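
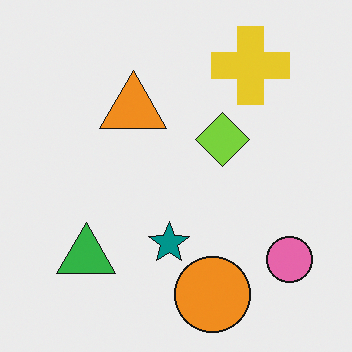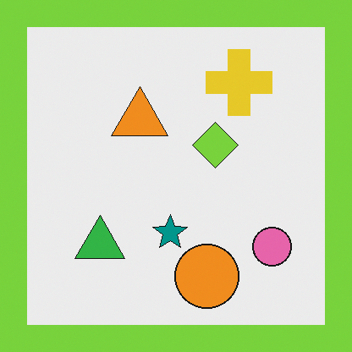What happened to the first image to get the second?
Framed with a lime border.

A solid lime frame runs around the edge of the second image, with the content slightly shrunk inside it.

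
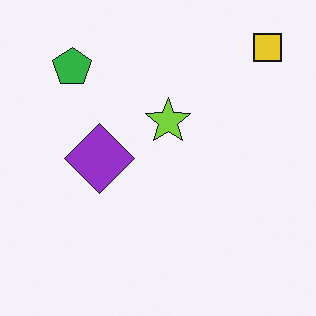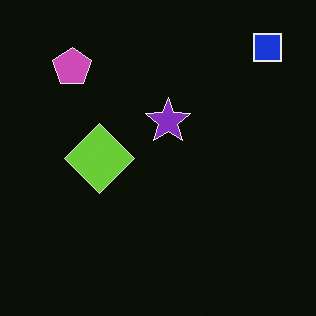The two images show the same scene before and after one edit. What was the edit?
The transformation is: color-inverted (negative).

The light background has become dark and every shape's color is its complement — a photographic negative.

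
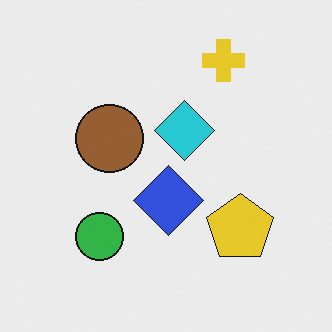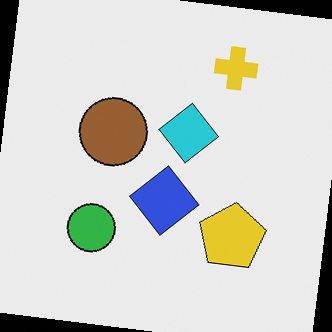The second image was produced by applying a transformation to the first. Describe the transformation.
It was rotated clockwise by a slight angle.

Every shape is tilted by the same angle and the image corners show triangular fill wedges — a whole-image rotation by a non-right angle.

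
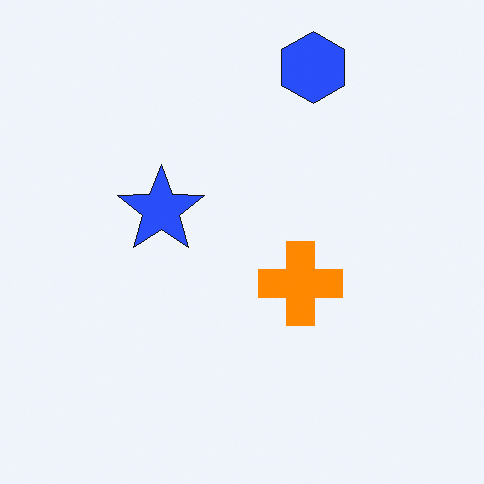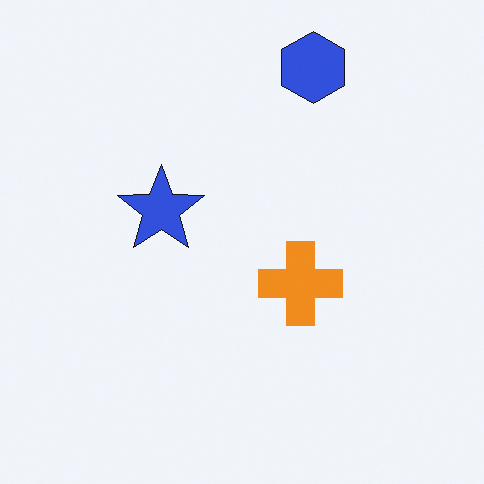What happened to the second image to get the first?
Slightly oversaturated.

All colors are more vivid — a global saturation change.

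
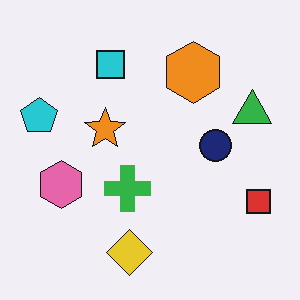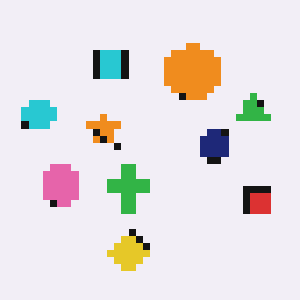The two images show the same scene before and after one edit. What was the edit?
The transformation is: pixelated into visible square blocks.

Shapes are reduced to large square blocks; fine edges and outlines are lost — a downscale-then-upscale (mosaic) effect.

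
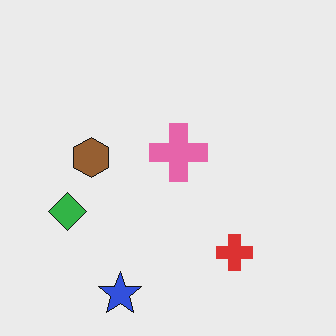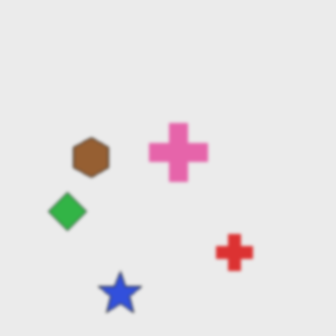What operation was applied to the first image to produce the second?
The second image is the first slightly softened.

Shape edges and outlines are uniformly softened across the whole image.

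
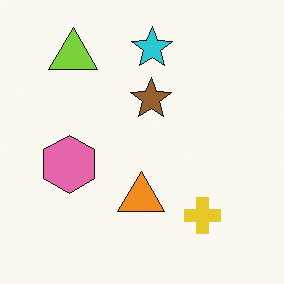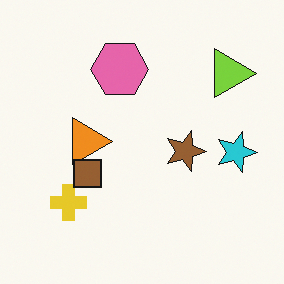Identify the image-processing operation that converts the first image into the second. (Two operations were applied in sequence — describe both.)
The second image is the first rotated 90° clockwise, then overlaid with an additional brown square.

The lime triangle sits in the top-left of the first image and the top-right of the second — consistent with a whole-image 90° clockwise rotation. A brown square appears in the second image that is absent from the first.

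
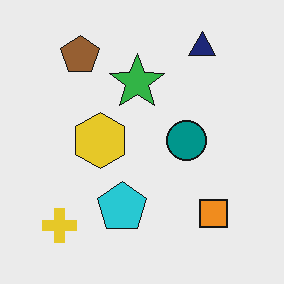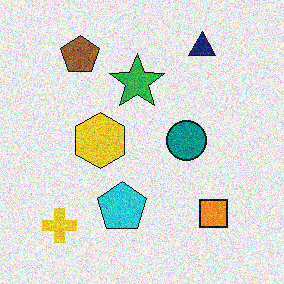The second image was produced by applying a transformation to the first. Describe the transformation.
Degraded with moderate additive noise.

Random speckle covers the whole image, including the flat background.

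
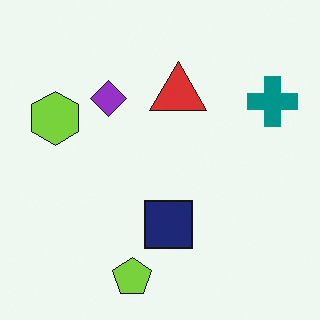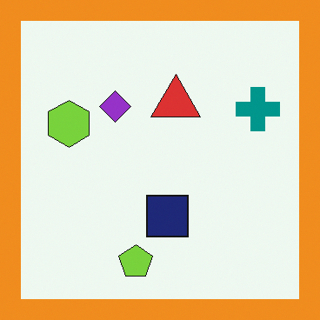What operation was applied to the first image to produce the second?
The image was framed with a orange border.

A solid orange frame runs around the edge of the second image, with the content slightly shrunk inside it.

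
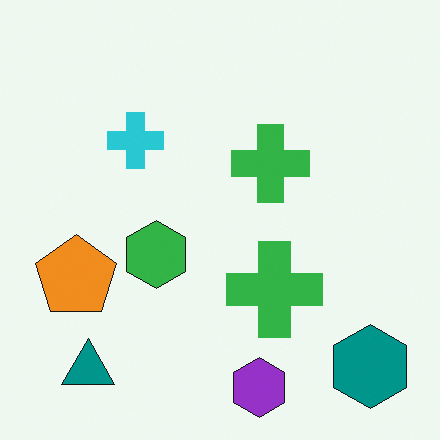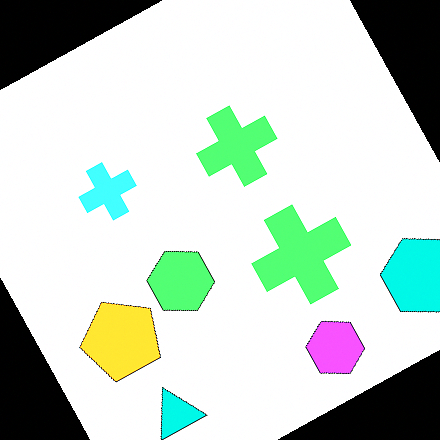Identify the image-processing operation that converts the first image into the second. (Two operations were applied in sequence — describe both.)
The image was rotated counter-clockwise by a clearly visible amount, then brightened a lot.

Every shape is tilted by the same angle and the image corners show triangular fill wedges — a whole-image rotation by a non-right angle. Every pixel — background and shapes alike — is uniformly brightened.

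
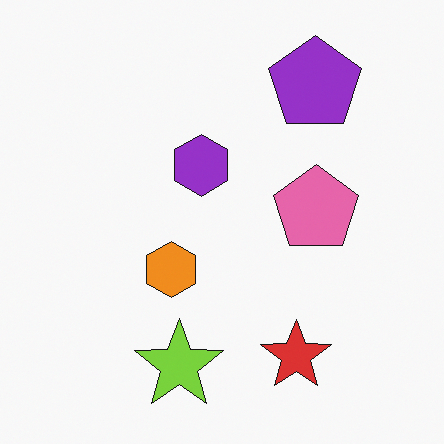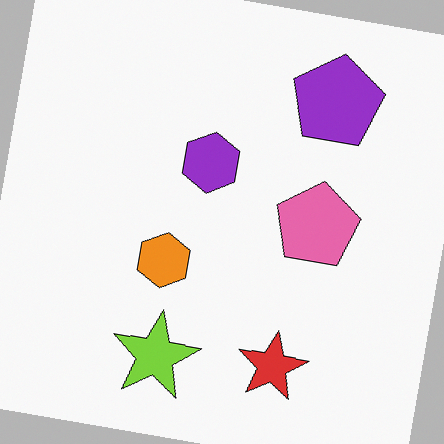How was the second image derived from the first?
The image was rotated clockwise by a small amount.

Every shape is tilted by the same angle and the image corners show triangular fill wedges — a whole-image rotation by a non-right angle.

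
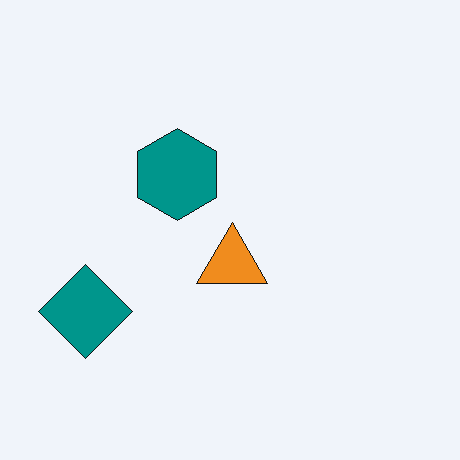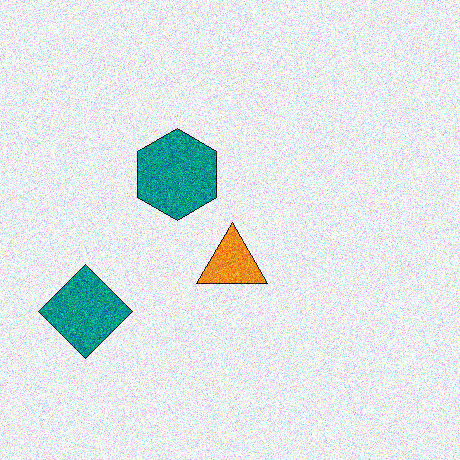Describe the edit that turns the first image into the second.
The transformation is: degraded with a thick layer of grain.

Random speckle covers the whole image, including the flat background.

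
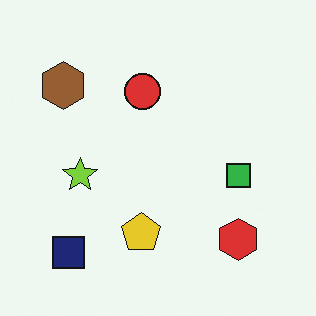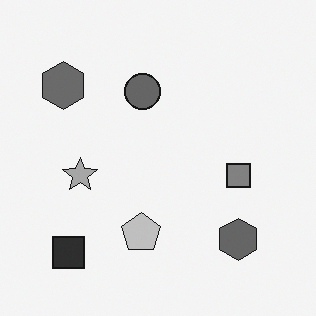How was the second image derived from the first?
Converted to grayscale.

All color is removed — every shape is now a shade of grey.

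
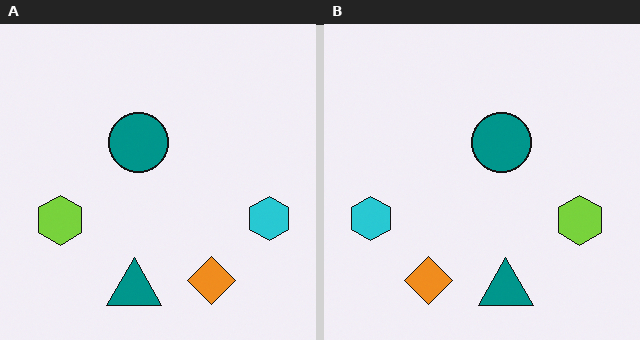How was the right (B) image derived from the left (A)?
This is the original image flipped horizontally (left ↔ right).

The cyan hexagon is in the right of the left (A) image and the left of the right (B) — shapes on opposite sides of the vertical midline have swapped in a mirror flip.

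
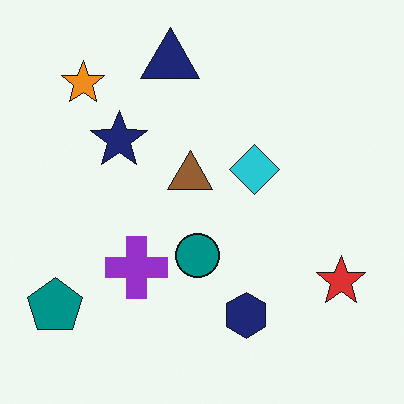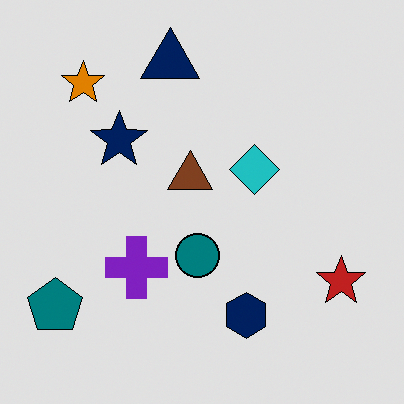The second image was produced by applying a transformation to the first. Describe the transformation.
This is the original image posterized to a reduced palette.

Each flat color has snapped to a coarser quantized level — most visibly, the near-white background has dropped to a flat grey.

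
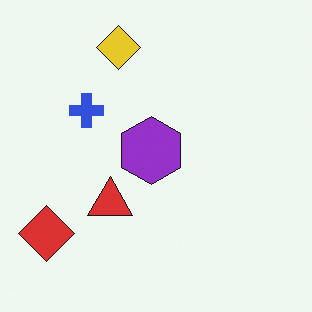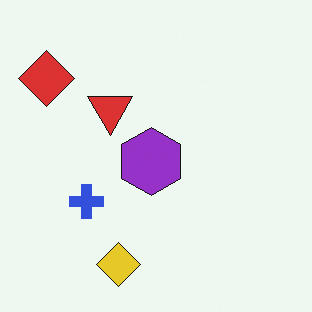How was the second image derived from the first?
It was flipped vertically (top ↔ bottom).

The yellow diamond is in the top of the first image and the bottom of the second — shapes on opposite sides of the horizontal midline have swapped in a mirror flip.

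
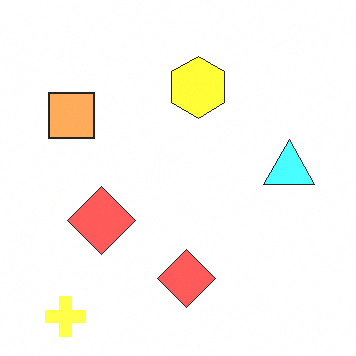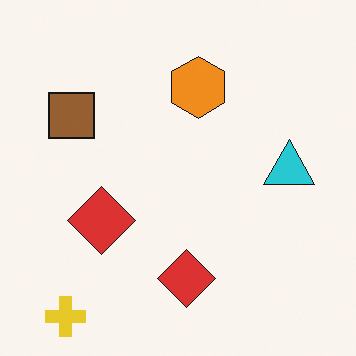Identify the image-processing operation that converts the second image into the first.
The transformation is: substantially brightened.

Every pixel — background and shapes alike — is uniformly brightened.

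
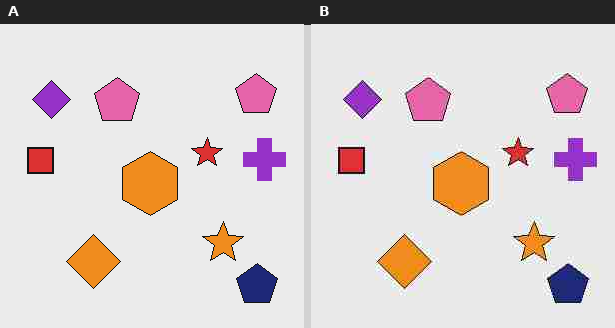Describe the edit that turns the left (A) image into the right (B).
The image was heavily JPEG-compressed with obvious blocking artifacts.

Blocky 8×8 compression artifacts appear around shape edges and the flat background shows ringing — characteristic JPEG degradation.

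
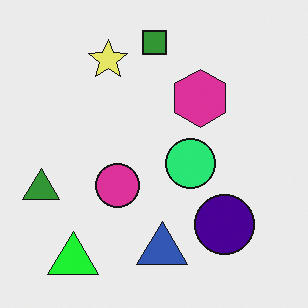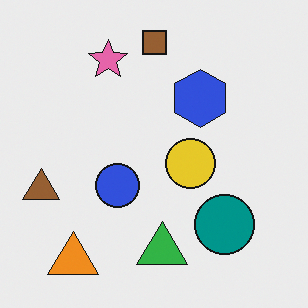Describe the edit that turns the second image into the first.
The transformation is: hue-shifted noticeably.

Every shape's color has rotated by the same amount around the hue wheel — a uniform hue shift.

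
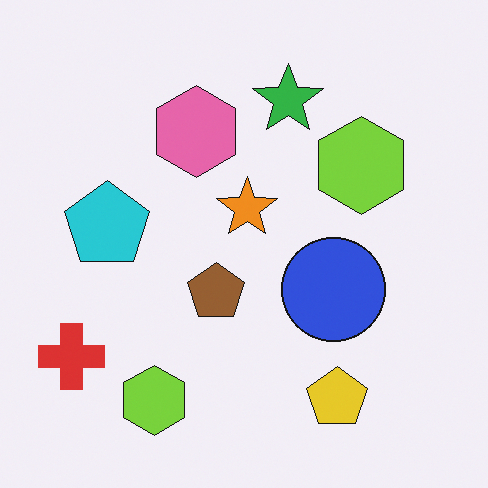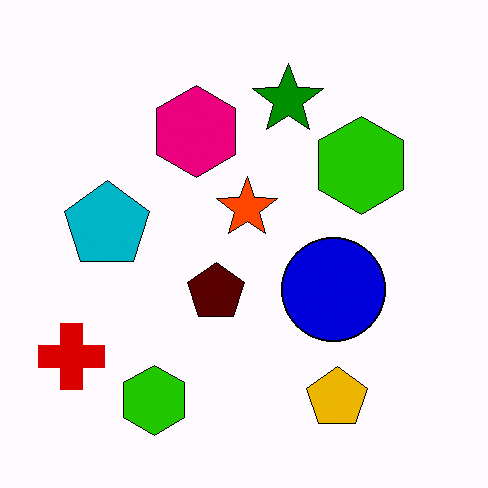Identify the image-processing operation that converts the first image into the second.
Boosted in contrast.

Tones are pushed away from mid-grey across the whole image — a global contrast change.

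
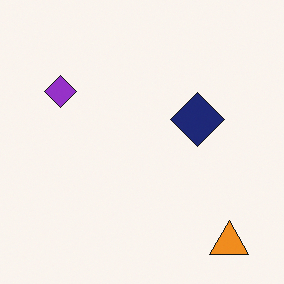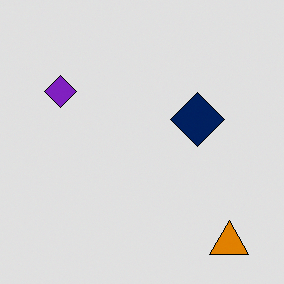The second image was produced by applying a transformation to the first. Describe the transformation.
Moderately posterized.

Each flat color has snapped to a coarser quantized level — most visibly, the near-white background has dropped to a flat grey.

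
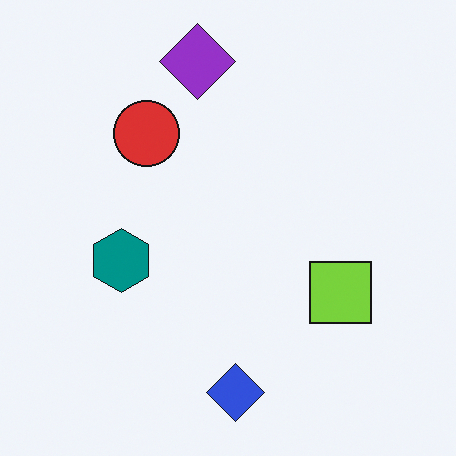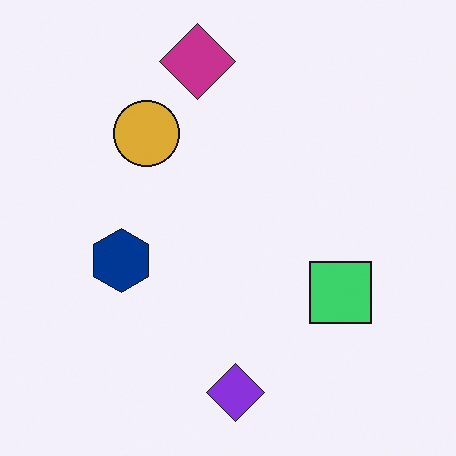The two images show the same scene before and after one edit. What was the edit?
The image was hue-shifted by a small amount.

Every shape's color has rotated by the same amount around the hue wheel — a uniform hue shift.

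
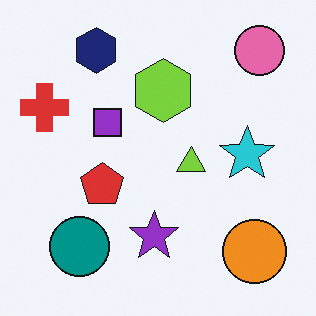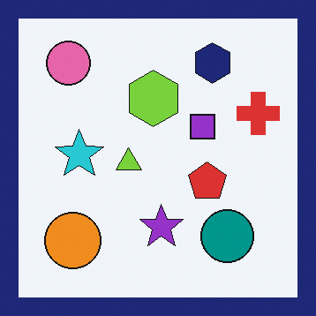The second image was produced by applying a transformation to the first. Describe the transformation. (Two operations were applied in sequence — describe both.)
This is the original image flipped horizontally (left ↔ right), then framed with a navy border.

The red cross is in the left of the first image and the right of the second — shapes on opposite sides of the vertical midline have swapped in a mirror flip. A solid navy frame runs around the edge of the second image, with the content slightly shrunk inside it.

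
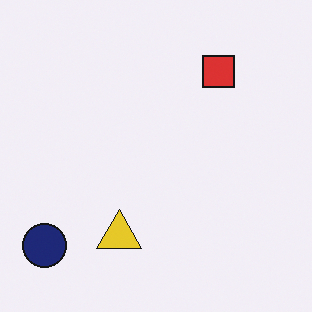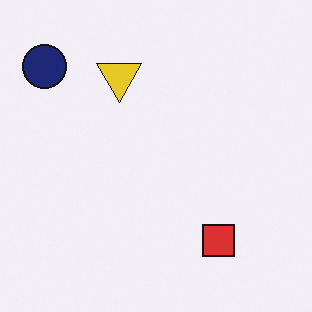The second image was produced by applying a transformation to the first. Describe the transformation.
The second image is the first flipped vertically (top ↔ bottom).

The navy circle is in the bottom-left of the first image and the top-left of the second — shapes on opposite sides of the horizontal midline have swapped in a mirror flip.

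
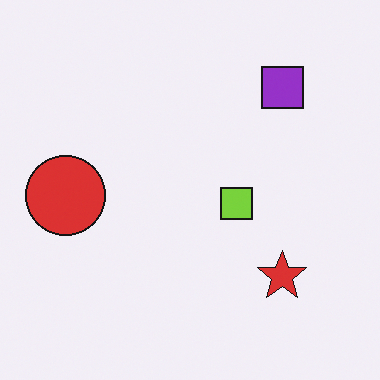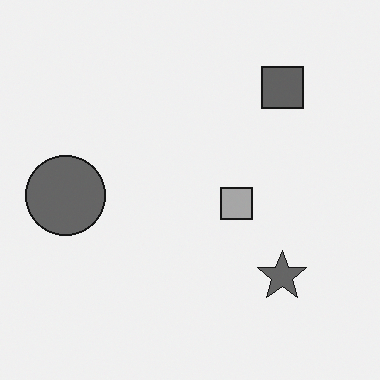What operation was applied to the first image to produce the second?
This is the original image converted to grayscale.

All color is removed — every shape is now a shade of grey.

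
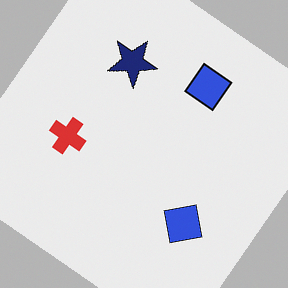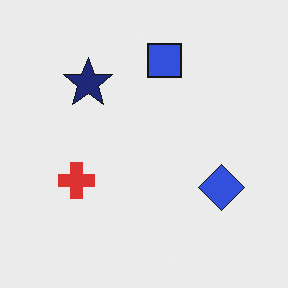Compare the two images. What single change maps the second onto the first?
It was rotated clockwise by a large amount — several tens of degrees.

Every shape is tilted by the same angle and the image corners show triangular fill wedges — a whole-image rotation by a non-right angle.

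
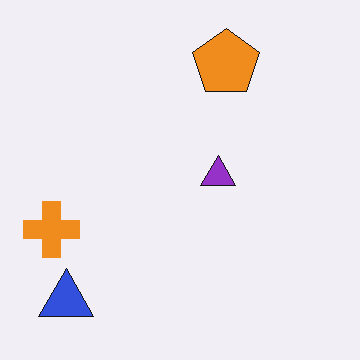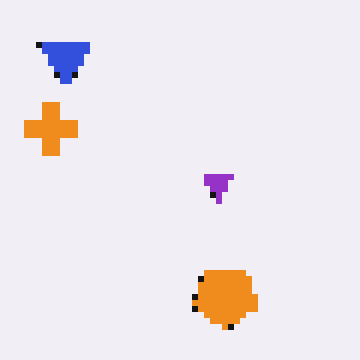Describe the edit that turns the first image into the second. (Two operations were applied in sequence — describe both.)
The transformation is: flipped vertically (top ↔ bottom), then moderately pixelated.

The blue triangle is in the bottom-left of the first image and the top-left of the second — shapes on opposite sides of the horizontal midline have swapped in a mirror flip. Shapes are reduced to large square blocks; fine edges and outlines are lost — a downscale-then-upscale (mosaic) effect.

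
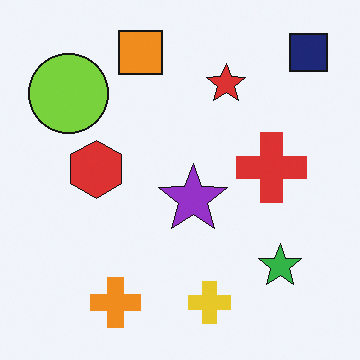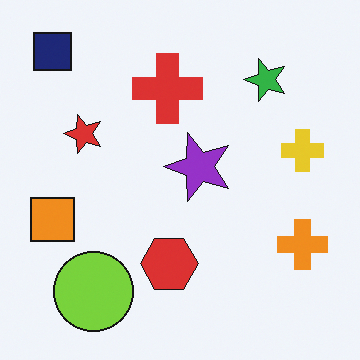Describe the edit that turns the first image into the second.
It was rotated 90° counter-clockwise.

The navy square sits in the top-right of the first image and the top-left of the second — consistent with a whole-image 90° counter-clockwise rotation.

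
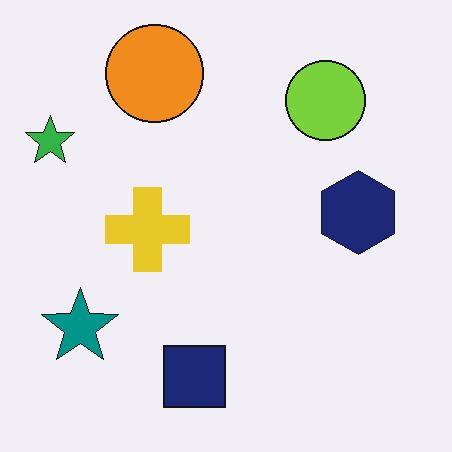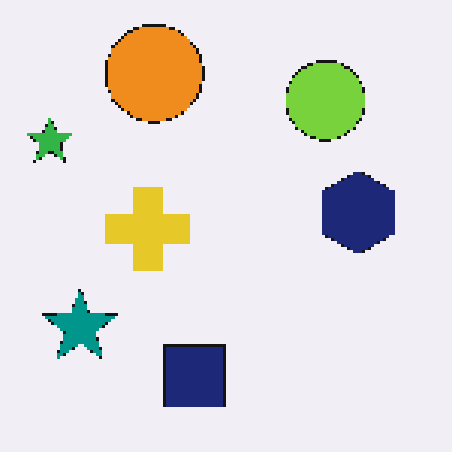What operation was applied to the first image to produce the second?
The image was mildly pixelated.

Shapes are reduced to large square blocks; fine edges and outlines are lost — a downscale-then-upscale (mosaic) effect.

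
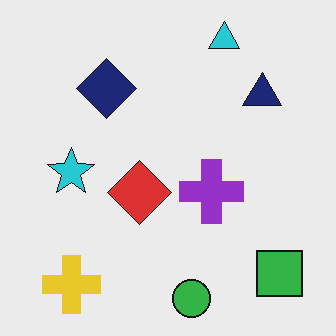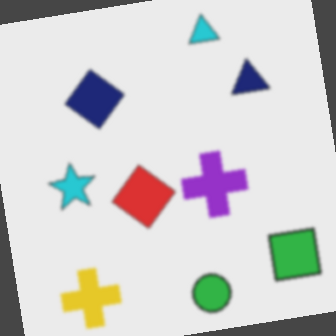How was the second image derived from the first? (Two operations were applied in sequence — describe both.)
It was given a subtle gaussian blur, then rotated counter-clockwise by a small amount.

Shape edges and outlines are uniformly softened across the whole image. Every shape is tilted by the same angle and the image corners show triangular fill wedges — a whole-image rotation by a non-right angle.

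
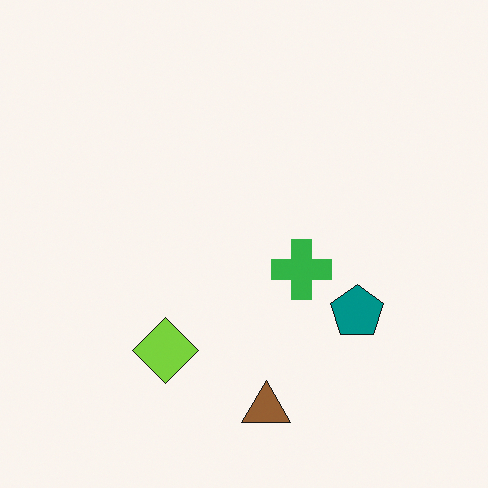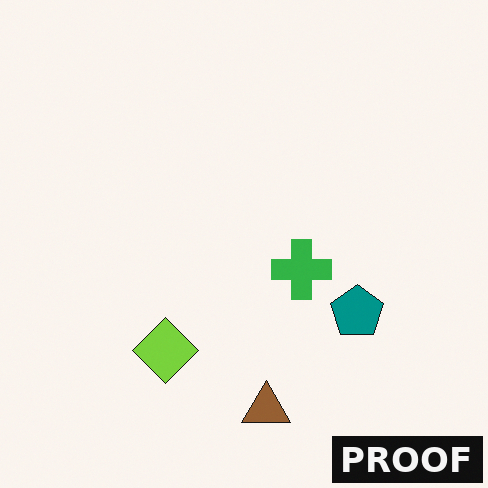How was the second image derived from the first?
It was watermarked with the text "PROOF" in the lower-right corner.

A dark label reading "PROOF" appears in the lower-right corner.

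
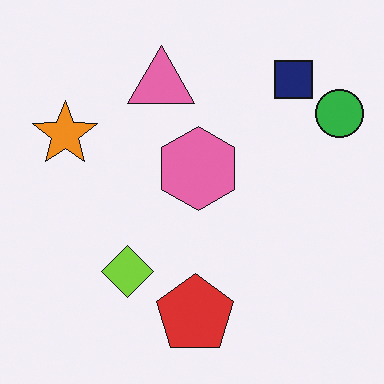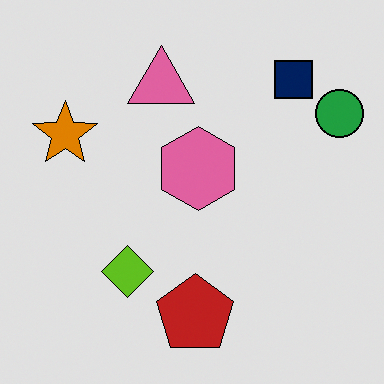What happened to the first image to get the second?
It was posterized to a reduced palette.

Each flat color has snapped to a coarser quantized level — most visibly, the near-white background has dropped to a flat grey.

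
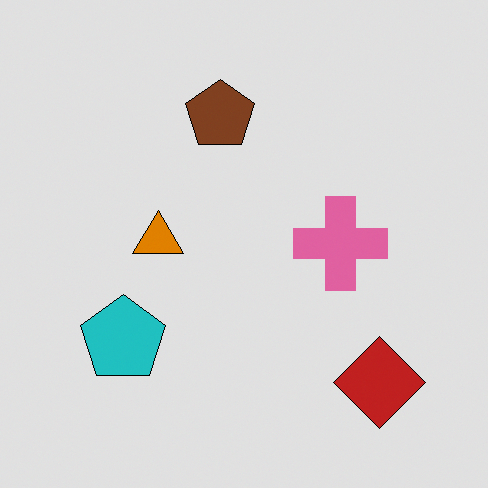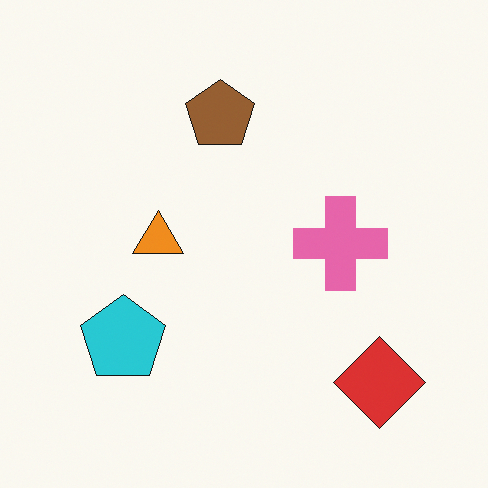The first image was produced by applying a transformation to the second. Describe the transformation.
The image was posterized to a reduced palette.

Each flat color has snapped to a coarser quantized level — most visibly, the near-white background has dropped to a flat grey.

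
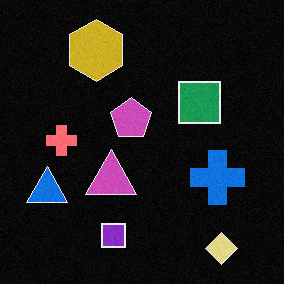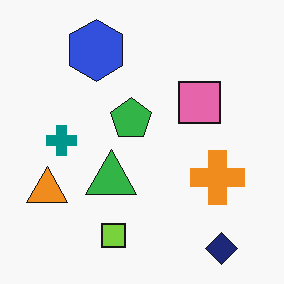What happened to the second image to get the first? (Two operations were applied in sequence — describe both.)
The first image is the second color-inverted (negative), then degraded with a light layer of grain.

The light background has become dark and every shape's color is its complement — a photographic negative. Random speckle covers the whole image, including the flat background.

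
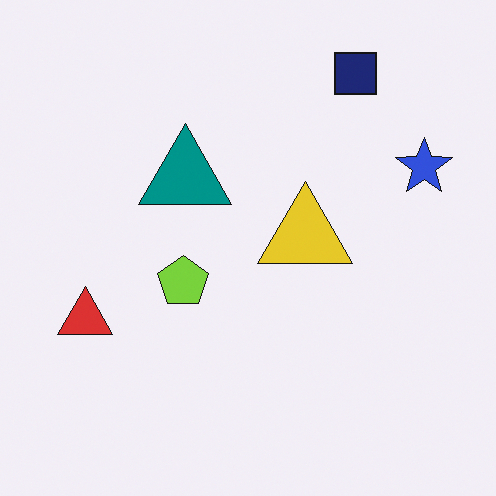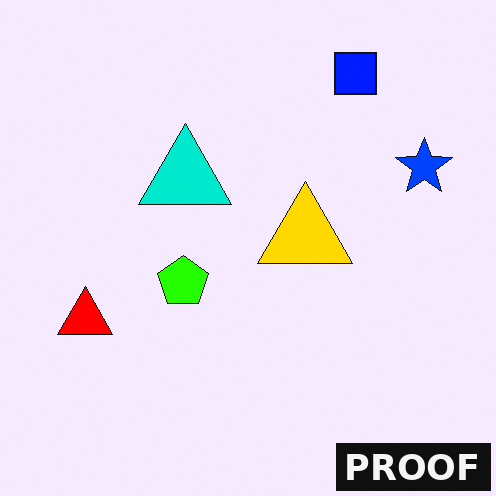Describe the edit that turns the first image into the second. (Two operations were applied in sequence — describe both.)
Made much more vivid (saturation change), then watermarked with the text "PROOF" in the lower-right corner.

All colors are more vivid — a global saturation change. A dark label reading "PROOF" appears in the lower-right corner.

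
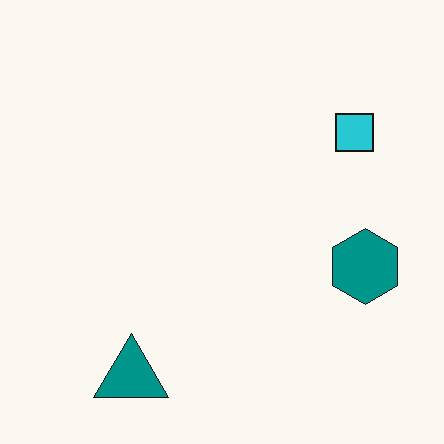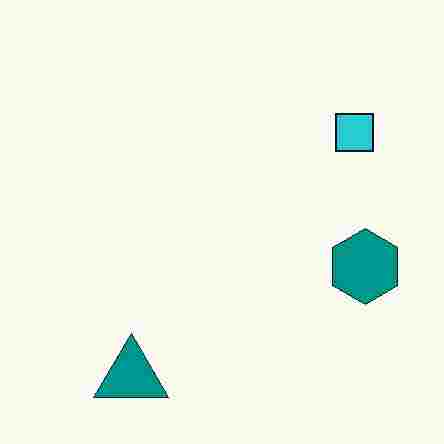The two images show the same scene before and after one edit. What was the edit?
The second image is the first heavily JPEG-compressed with obvious blocking artifacts.

Blocky 8×8 compression artifacts appear around shape edges and the flat background shows ringing — characteristic JPEG degradation.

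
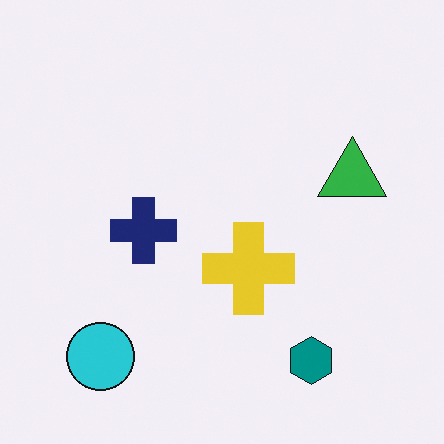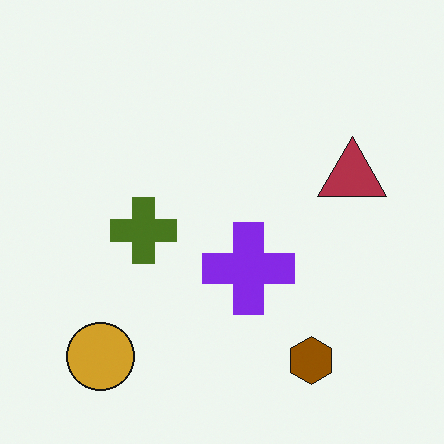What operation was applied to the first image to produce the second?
This is the original image hue-shifted through roughly half the color wheel.

Every shape's color has rotated by the same amount around the hue wheel — a uniform hue shift.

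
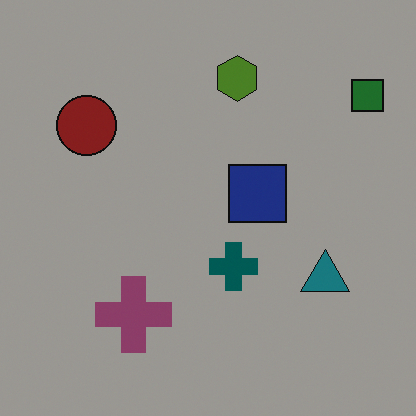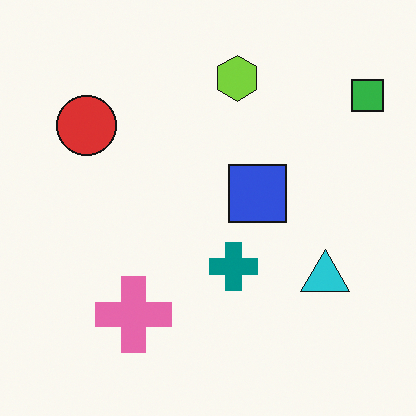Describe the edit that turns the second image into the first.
This is the original image darkened a lot.

Every pixel — background and shapes alike — is uniformly darkened.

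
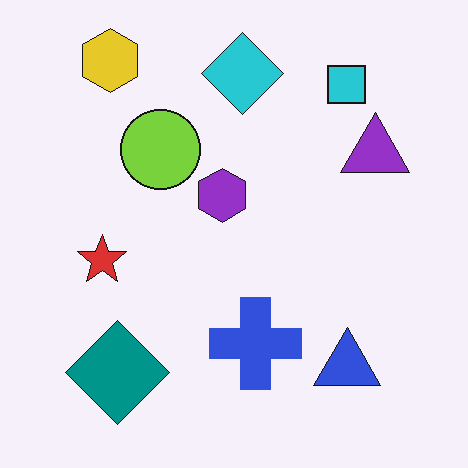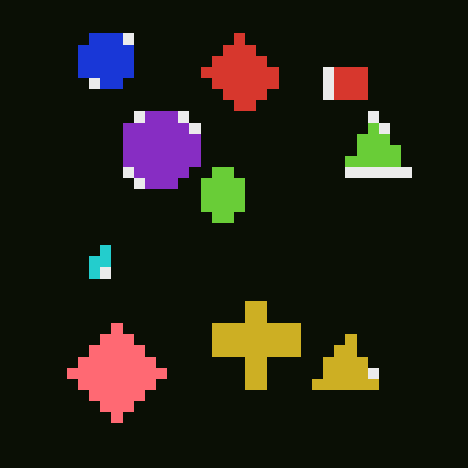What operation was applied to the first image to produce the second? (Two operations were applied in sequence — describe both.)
The image was color-inverted (negative), then coarsely pixelated.

The light background has become dark and every shape's color is its complement — a photographic negative. Shapes are reduced to large square blocks; fine edges and outlines are lost — a downscale-then-upscale (mosaic) effect.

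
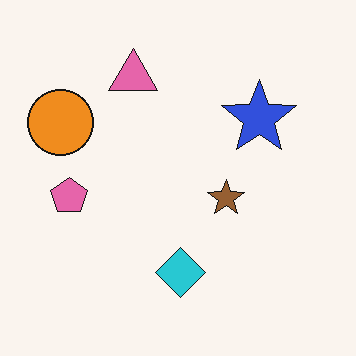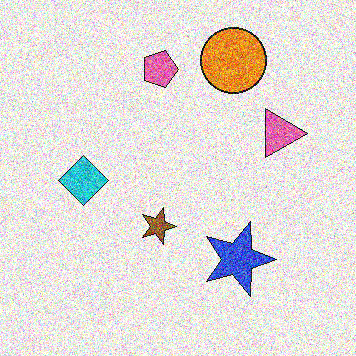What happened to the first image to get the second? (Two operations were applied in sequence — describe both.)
It was degraded with strong gaussian noise, then rotated 90° clockwise.

Random speckle covers the whole image, including the flat background. The orange circle sits in the left of the first image and the top of the second — consistent with a whole-image 90° clockwise rotation.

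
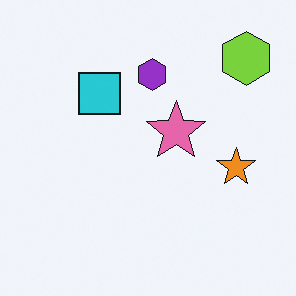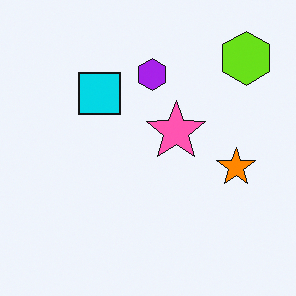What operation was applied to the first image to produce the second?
Slightly oversaturated.

All colors are more vivid — a global saturation change.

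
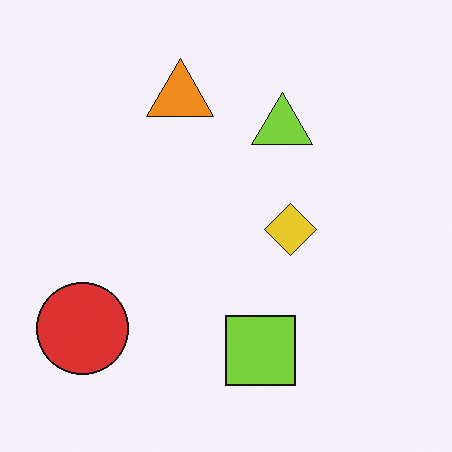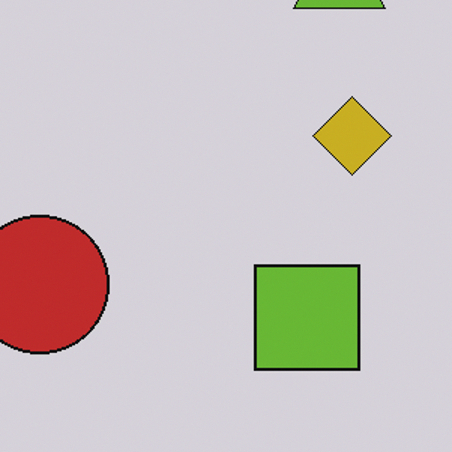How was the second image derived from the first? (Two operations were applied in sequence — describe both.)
Cropped slightly and scaled back up, then slightly darkened.

The visible shapes are larger and the field of view is narrower; shapes near the original edges may be partly or wholly outside the frame — a crop-and-rescale. Every pixel — background and shapes alike — is uniformly darkened.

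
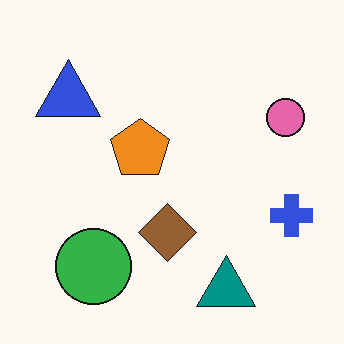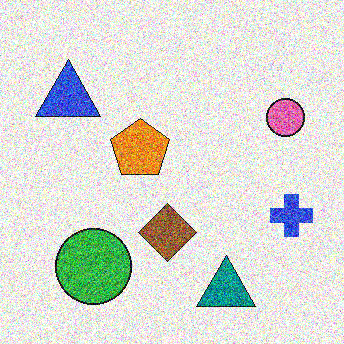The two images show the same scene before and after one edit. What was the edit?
The second image is the first degraded with strong gaussian noise.

Random speckle covers the whole image, including the flat background.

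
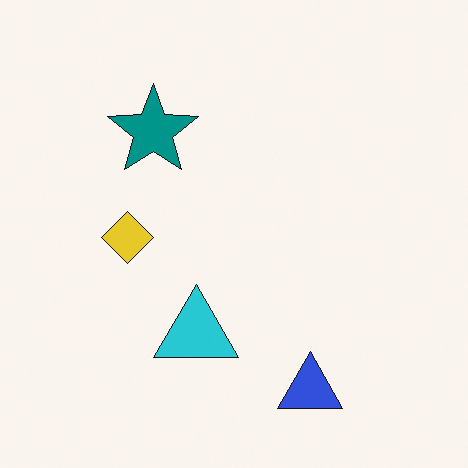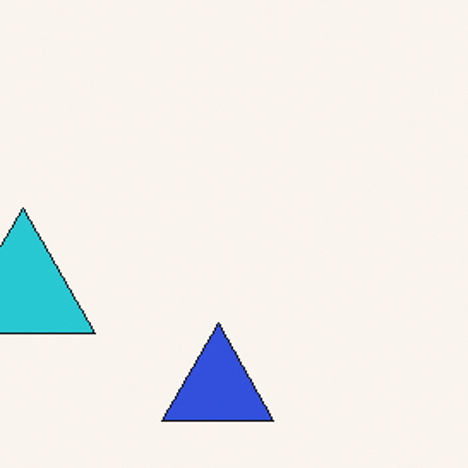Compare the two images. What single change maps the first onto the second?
The second image is the first cropped tightly and scaled back up.

The visible shapes are larger and the field of view is narrower; shapes near the original edges may be partly or wholly outside the frame — a crop-and-rescale.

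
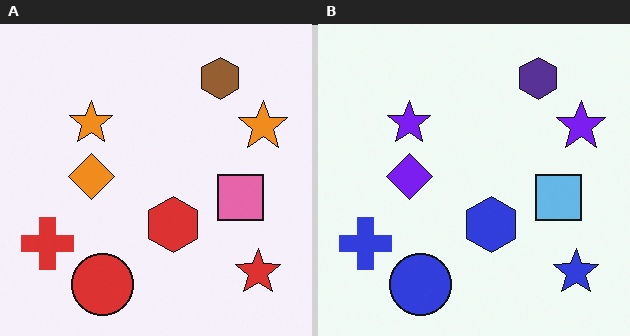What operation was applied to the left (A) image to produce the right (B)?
The right (B) image is the left (A) hue-shifted by a large amount.

Every shape's color has rotated by the same amount around the hue wheel — a uniform hue shift.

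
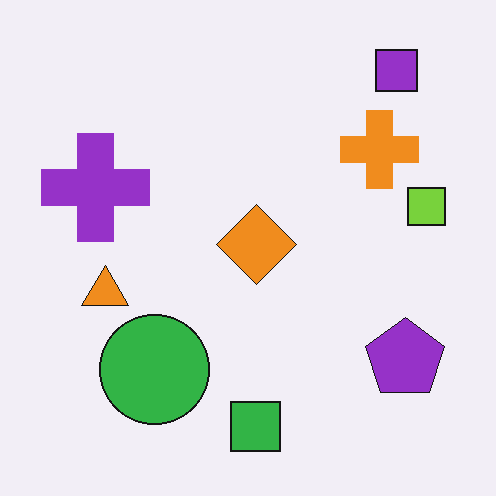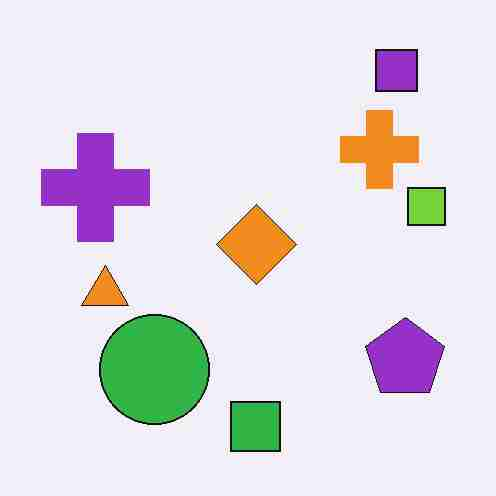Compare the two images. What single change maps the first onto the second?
Degraded with heavy JPEG compression.

Blocky 8×8 compression artifacts appear around shape edges and the flat background shows ringing — characteristic JPEG degradation.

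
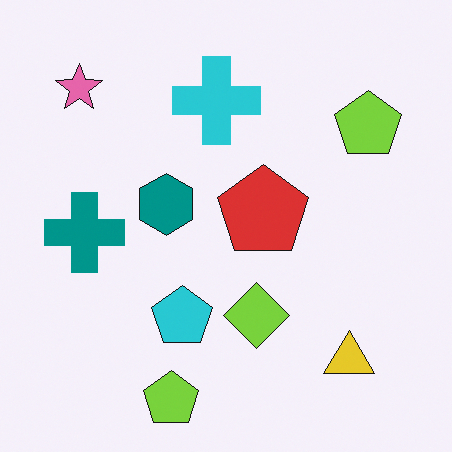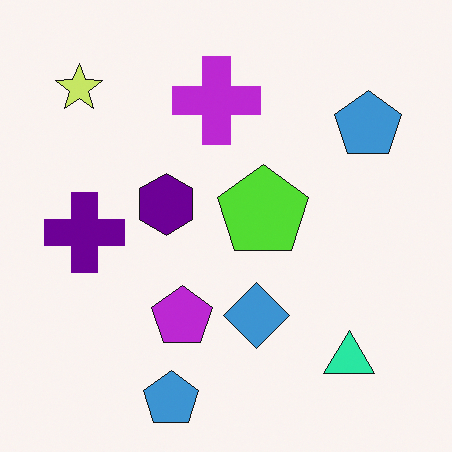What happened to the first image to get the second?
It was hue-shifted by a moderate amount.

Every shape's color has rotated by the same amount around the hue wheel — a uniform hue shift.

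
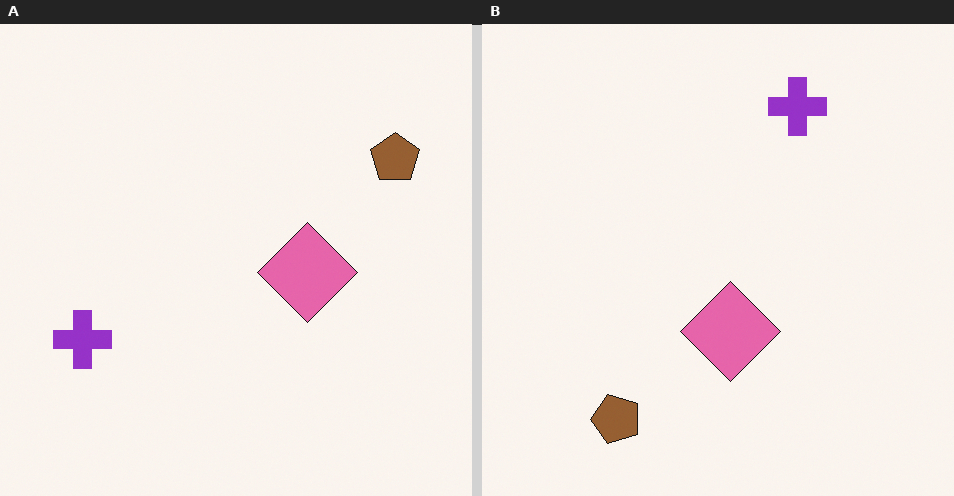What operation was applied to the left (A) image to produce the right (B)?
The right (B) image is the left (A) transposed (reflected across the top-left ↔ bottom-right diagonal).

Shapes have swapped their row and column positions — what was in the top-right is now in the bottom-left — a diagonal reflection.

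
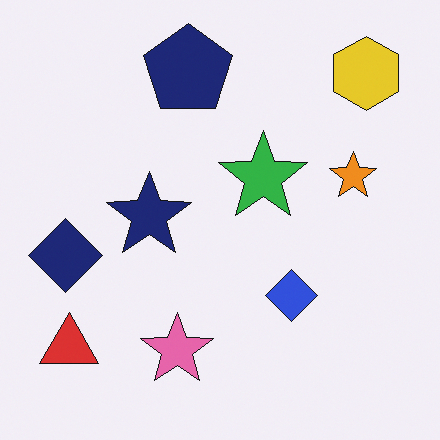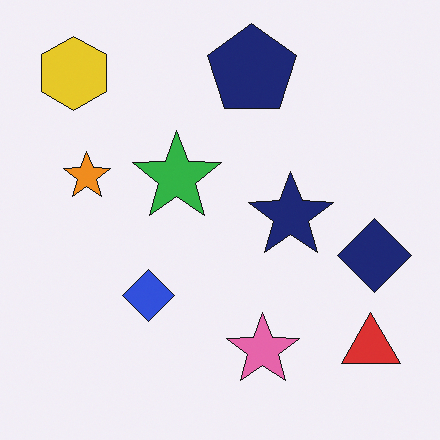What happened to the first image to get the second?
The transformation is: flipped horizontally (left ↔ right).

The navy diamond is in the left of the first image and the right of the second — shapes on opposite sides of the vertical midline have swapped in a mirror flip.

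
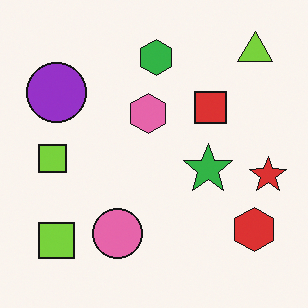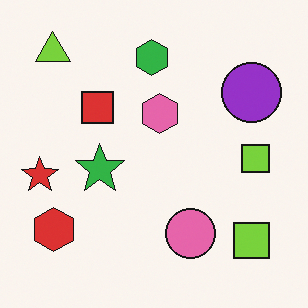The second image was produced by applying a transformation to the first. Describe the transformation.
The second image is the first flipped horizontally (left ↔ right).

The red star is in the right of the first image and the left of the second — shapes on opposite sides of the vertical midline have swapped in a mirror flip.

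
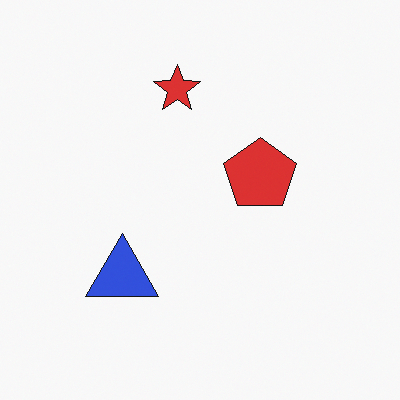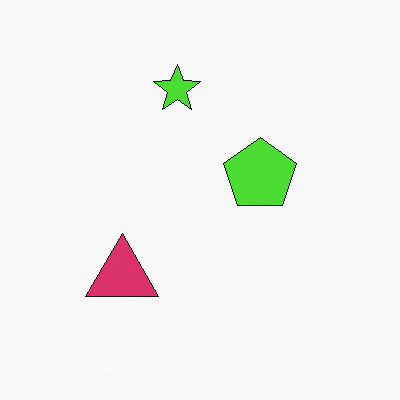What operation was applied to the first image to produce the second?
The image was hue-shifted by a moderate amount.

Every shape's color has rotated by the same amount around the hue wheel — a uniform hue shift.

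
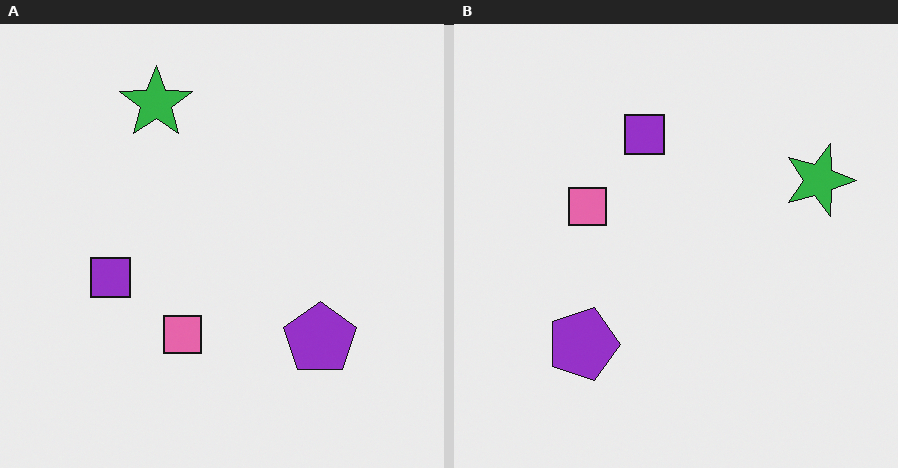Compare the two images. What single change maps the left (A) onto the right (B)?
The transformation is: rotated 90° clockwise.

The green star sits in the top of the left (A) image and the right of the right (B) — consistent with a whole-image 90° clockwise rotation.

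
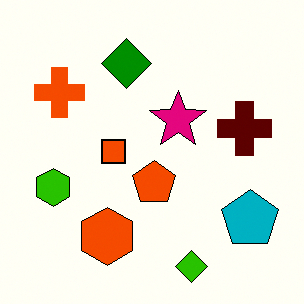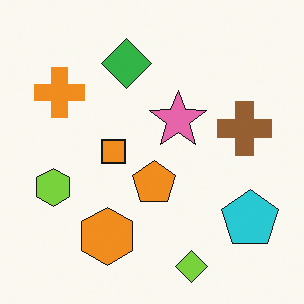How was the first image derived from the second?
The first image is the second given much higher contrast.

Tones are pushed away from mid-grey across the whole image — a global contrast change.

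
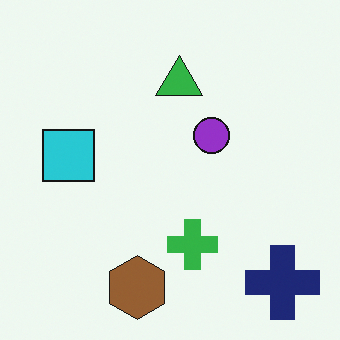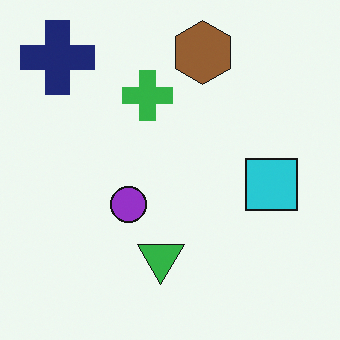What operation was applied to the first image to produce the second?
This is the original image rotated 180°.

The navy cross sits in the bottom-right of the first image and the top-left of the second — consistent with a whole-image 180° rotation.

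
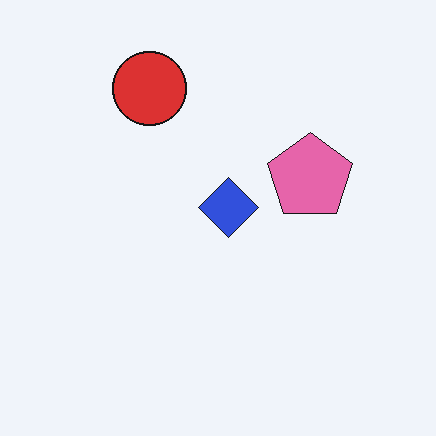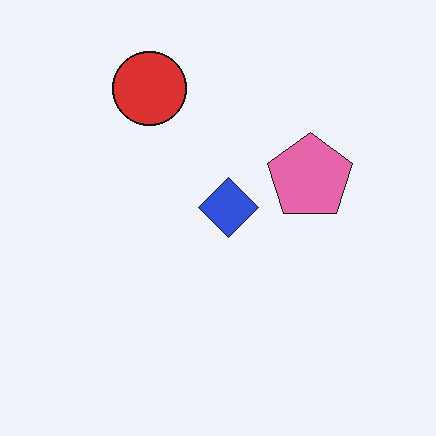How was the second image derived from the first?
This is the original image JPEG-compressed with visible artifacts.

Blocky 8×8 compression artifacts appear around shape edges and the flat background shows ringing — characteristic JPEG degradation.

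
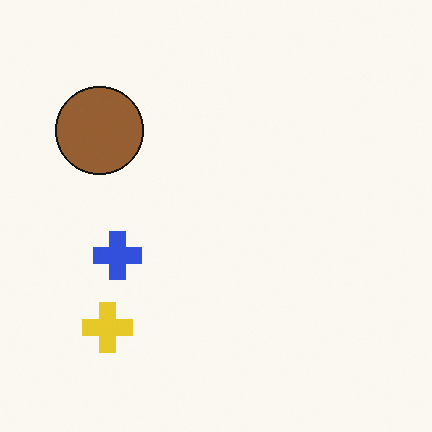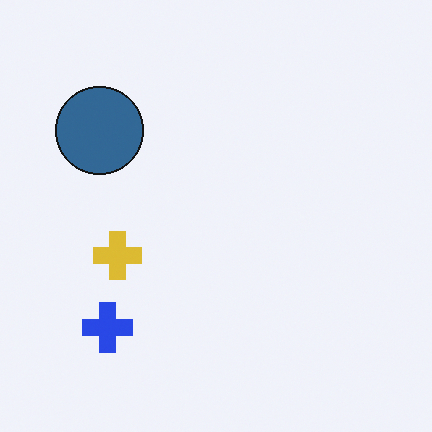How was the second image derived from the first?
Hue-shifted by a large amount.

Every shape's color has rotated by the same amount around the hue wheel — a uniform hue shift.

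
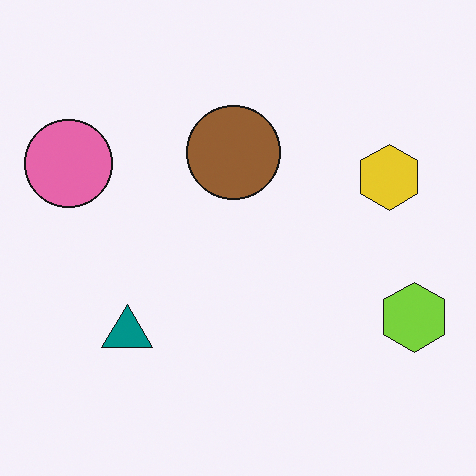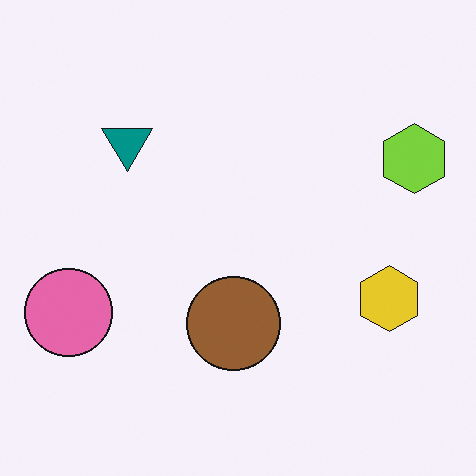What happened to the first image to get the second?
The transformation is: flipped vertically (top ↔ bottom).

The teal triangle is in the bottom-left of the first image and the top-left of the second — shapes on opposite sides of the horizontal midline have swapped in a mirror flip.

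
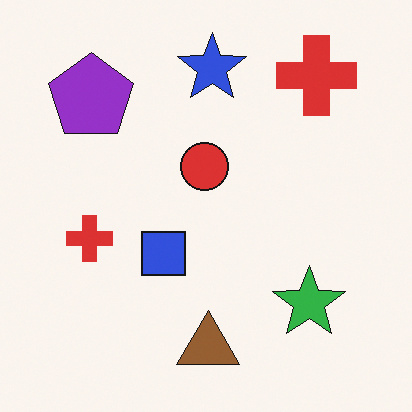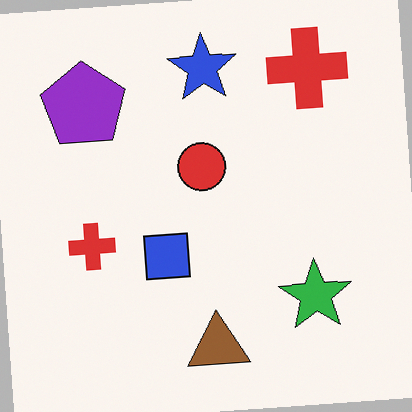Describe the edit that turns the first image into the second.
Rotated counter-clockwise by a small amount.

Every shape is tilted by the same angle and the image corners show triangular fill wedges — a whole-image rotation by a non-right angle.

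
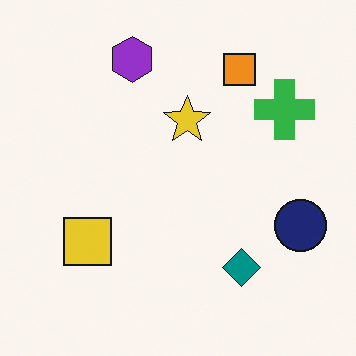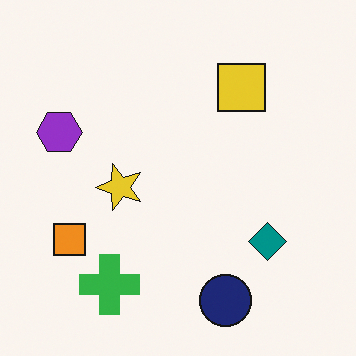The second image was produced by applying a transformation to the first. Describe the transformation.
The image was transposed (reflected across the top-left ↔ bottom-right diagonal).

Shapes have swapped their row and column positions — what was in the top-right is now in the bottom-left — a diagonal reflection.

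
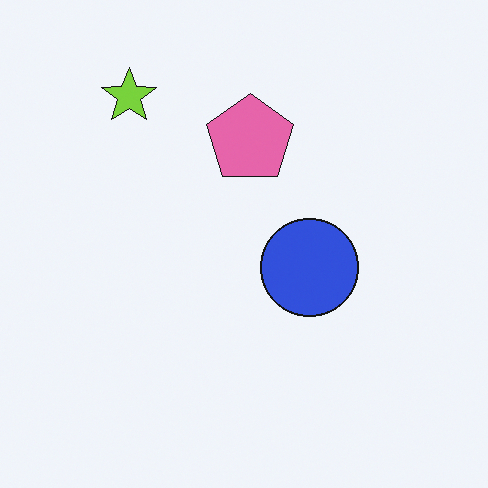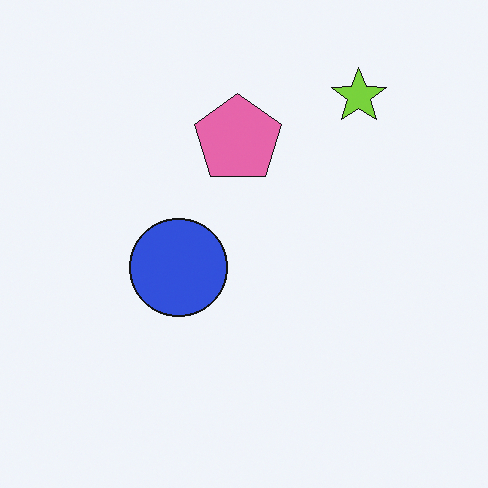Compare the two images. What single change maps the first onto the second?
The second image is the first flipped horizontally (left ↔ right).

The lime star is in the top-left of the first image and the top-right of the second — shapes on opposite sides of the vertical midline have swapped in a mirror flip.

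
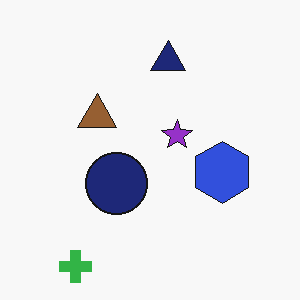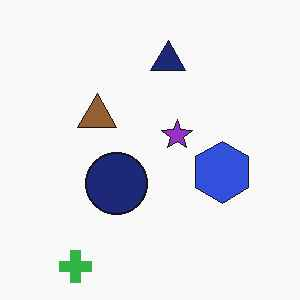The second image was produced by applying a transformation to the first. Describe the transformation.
JPEG-compressed with visible artifacts.

Blocky 8×8 compression artifacts appear around shape edges and the flat background shows ringing — characteristic JPEG degradation.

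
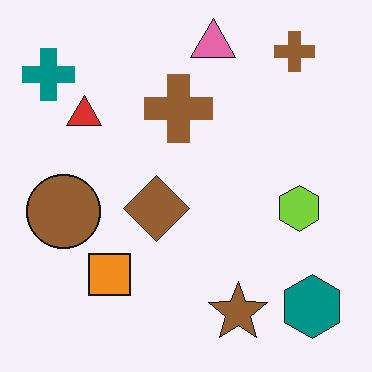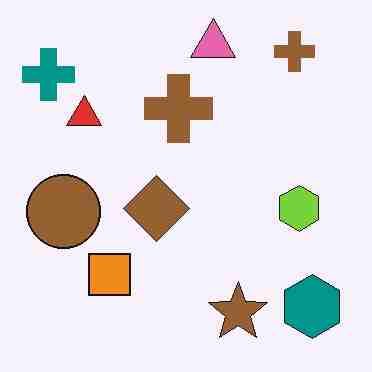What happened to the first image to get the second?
The second image is the first degraded with heavy JPEG compression.

Blocky 8×8 compression artifacts appear around shape edges and the flat background shows ringing — characteristic JPEG degradation.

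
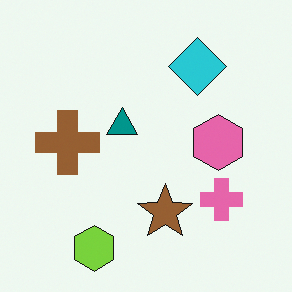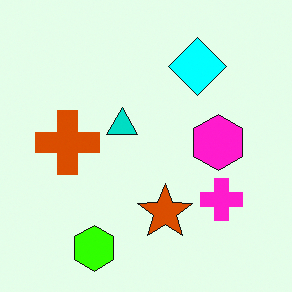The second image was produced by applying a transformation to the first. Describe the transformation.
It was heavily oversaturated.

All colors are more vivid — a global saturation change.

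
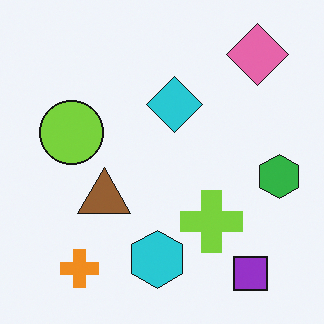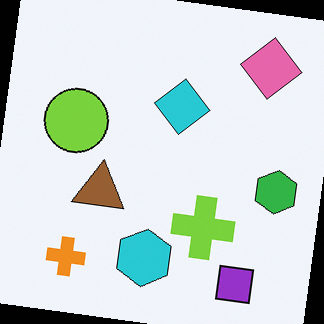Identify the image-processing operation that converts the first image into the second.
The image was rotated clockwise by a few degrees.

Every shape is tilted by the same angle and the image corners show triangular fill wedges — a whole-image rotation by a non-right angle.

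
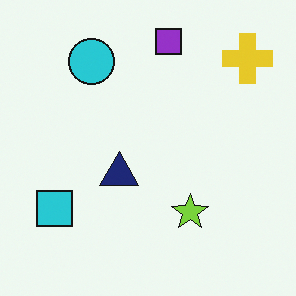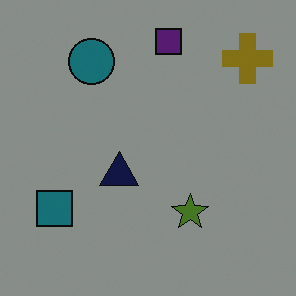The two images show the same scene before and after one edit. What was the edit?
The transformation is: substantially darkened.

Every pixel — background and shapes alike — is uniformly darkened.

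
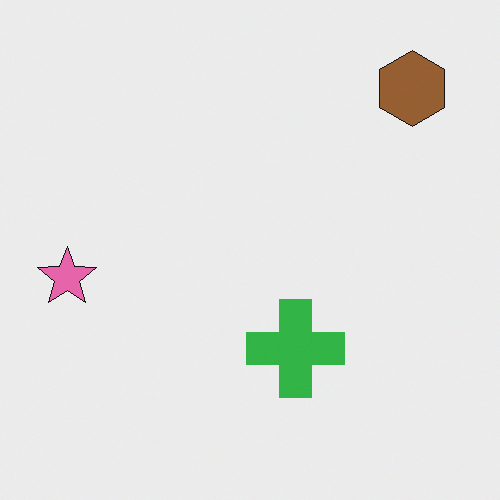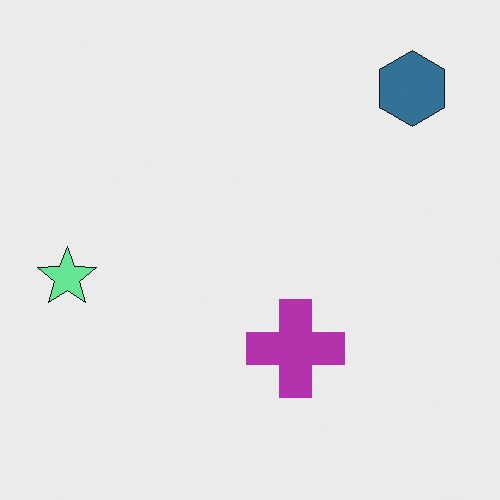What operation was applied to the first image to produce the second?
The image was hue-shifted through roughly half the color wheel.

Every shape's color has rotated by the same amount around the hue wheel — a uniform hue shift.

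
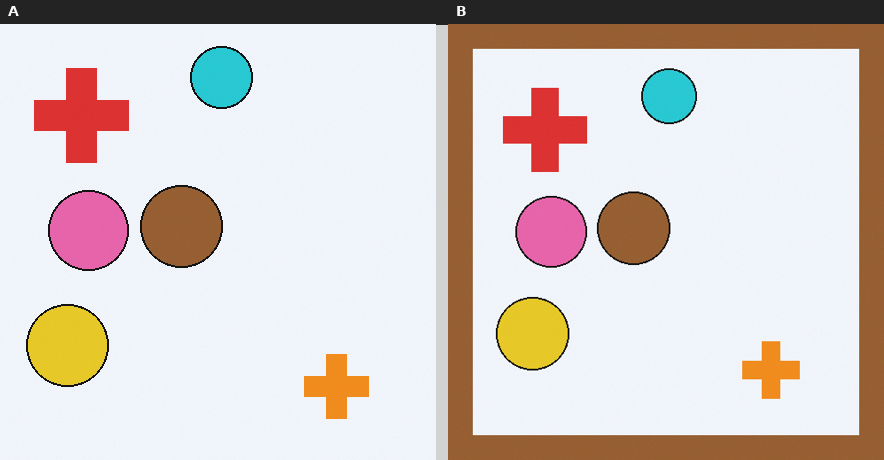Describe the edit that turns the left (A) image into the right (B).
The image was framed with a brown border.

A solid brown frame runs around the edge of the right (B) image, with the content slightly shrunk inside it.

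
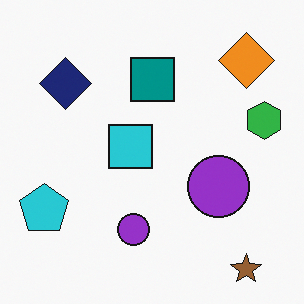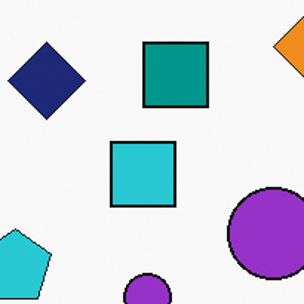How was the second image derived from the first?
Cropped slightly and scaled back up.

The visible shapes are larger and the field of view is narrower; shapes near the original edges may be partly or wholly outside the frame — a crop-and-rescale.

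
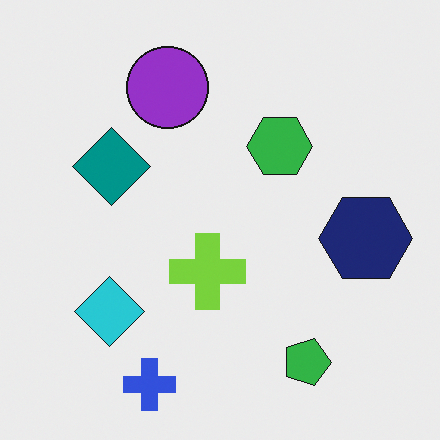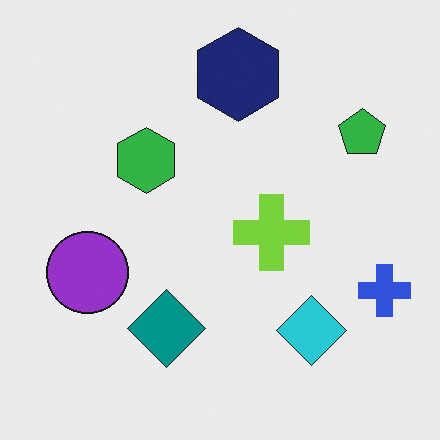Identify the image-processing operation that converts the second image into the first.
The image was rotated 90° clockwise.

The blue cross sits in the right of the second image and the bottom of the first — consistent with a whole-image 90° clockwise rotation.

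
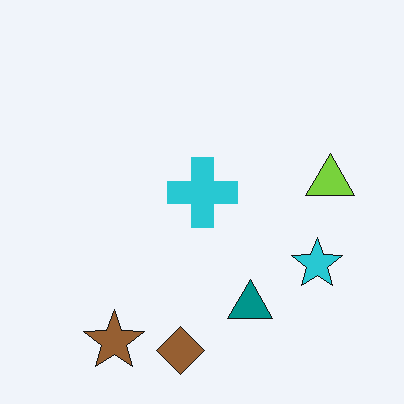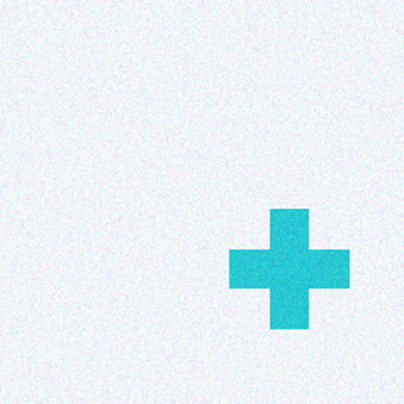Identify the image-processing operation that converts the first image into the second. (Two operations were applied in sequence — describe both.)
The second image is the first degraded with subtle gaussian noise, then cropped tightly and scaled back up.

Random speckle covers the whole image, including the flat background. The visible shapes are larger and the field of view is narrower; shapes near the original edges may be partly or wholly outside the frame — a crop-and-rescale.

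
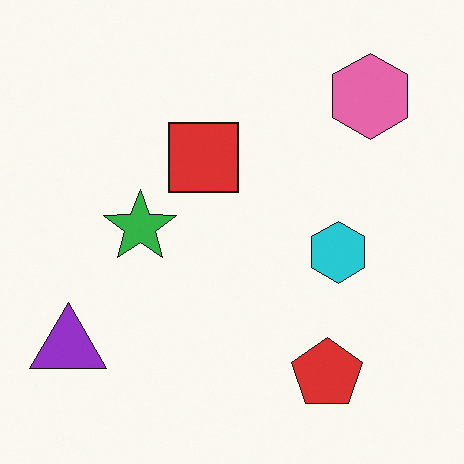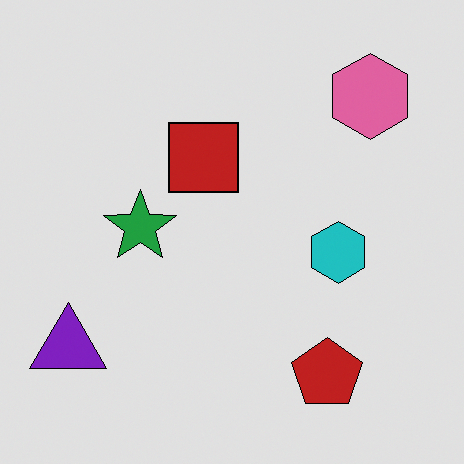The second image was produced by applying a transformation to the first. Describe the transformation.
This is the original image moderately posterized.

Each flat color has snapped to a coarser quantized level — most visibly, the near-white background has dropped to a flat grey.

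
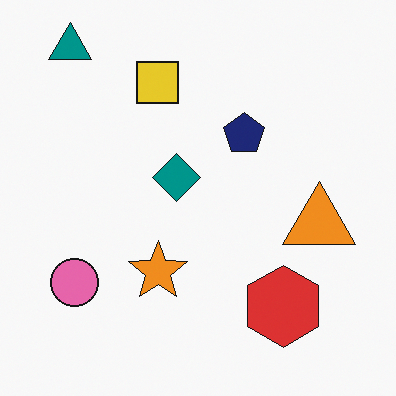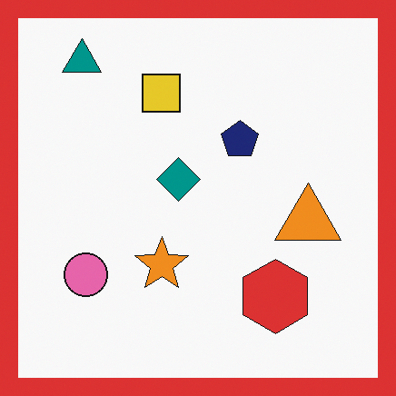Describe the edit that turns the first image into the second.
Framed with a red border.

A solid red frame runs around the edge of the second image, with the content slightly shrunk inside it.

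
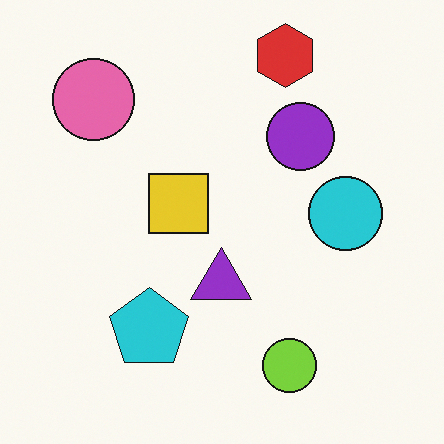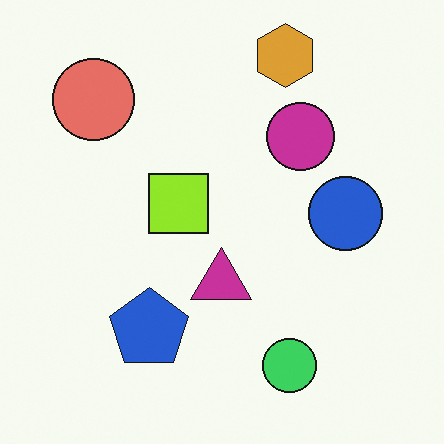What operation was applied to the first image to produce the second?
The transformation is: hue-shifted by a small amount.

Every shape's color has rotated by the same amount around the hue wheel — a uniform hue shift.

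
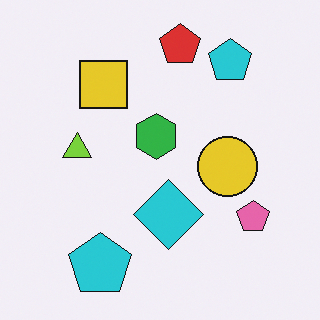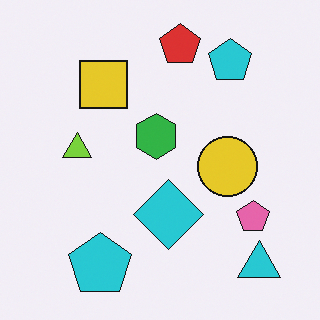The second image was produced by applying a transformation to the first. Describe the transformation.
It was overlaid with an additional cyan triangle.

A cyan triangle appears in the second image that is absent from the first.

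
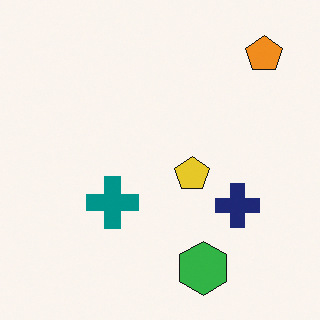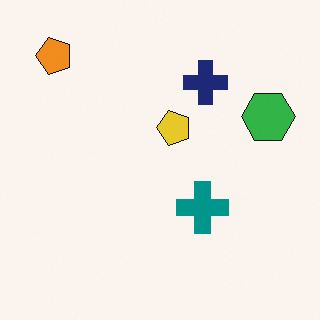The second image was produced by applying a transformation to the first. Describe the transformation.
The transformation is: rotated 90° counter-clockwise.

The orange pentagon sits in the top-right of the first image and the top-left of the second — consistent with a whole-image 90° counter-clockwise rotation.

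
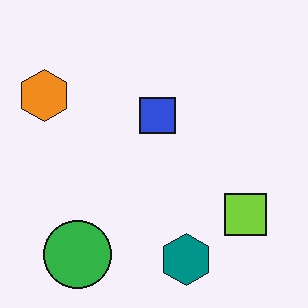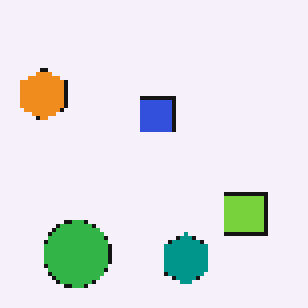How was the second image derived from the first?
The transformation is: mildly pixelated.

Shapes are reduced to large square blocks; fine edges and outlines are lost — a downscale-then-upscale (mosaic) effect.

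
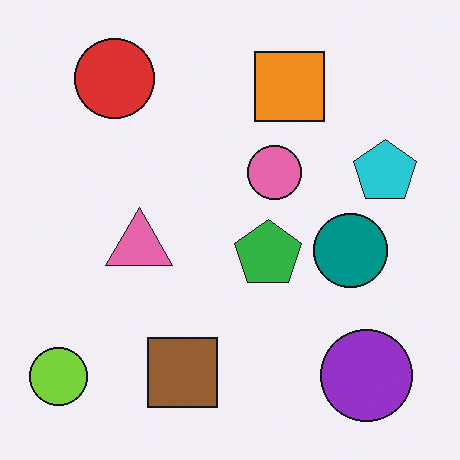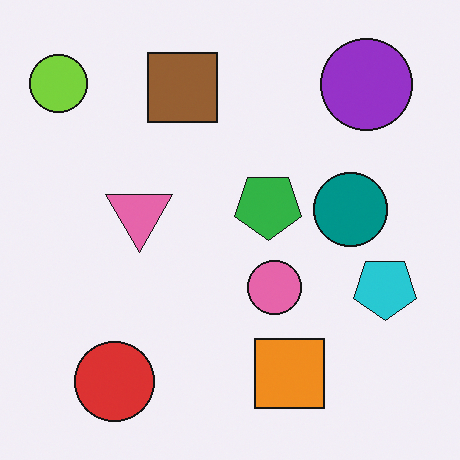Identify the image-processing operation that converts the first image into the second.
The image was flipped vertically (top ↔ bottom).

The red circle is in the top-left of the first image and the bottom-left of the second — shapes on opposite sides of the horizontal midline have swapped in a mirror flip.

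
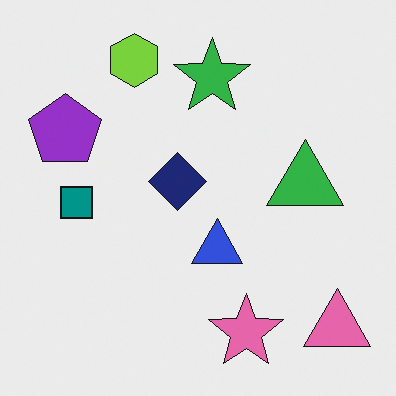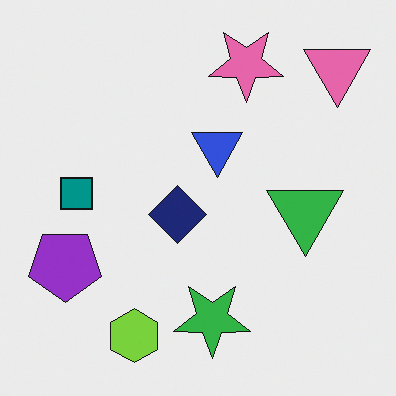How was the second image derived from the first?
The image was flipped vertically (top ↔ bottom).

The lime hexagon is in the top of the first image and the bottom of the second — shapes on opposite sides of the horizontal midline have swapped in a mirror flip.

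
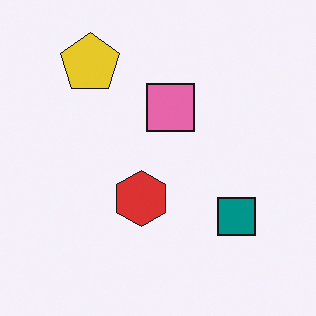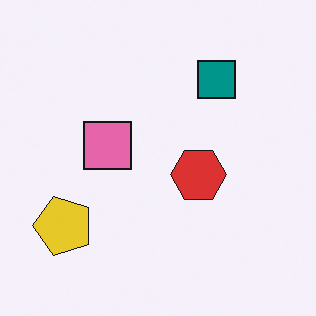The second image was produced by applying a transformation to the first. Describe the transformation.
This is the original image rotated 90° counter-clockwise.

The yellow pentagon sits in the top-left of the first image and the bottom-left of the second — consistent with a whole-image 90° counter-clockwise rotation.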